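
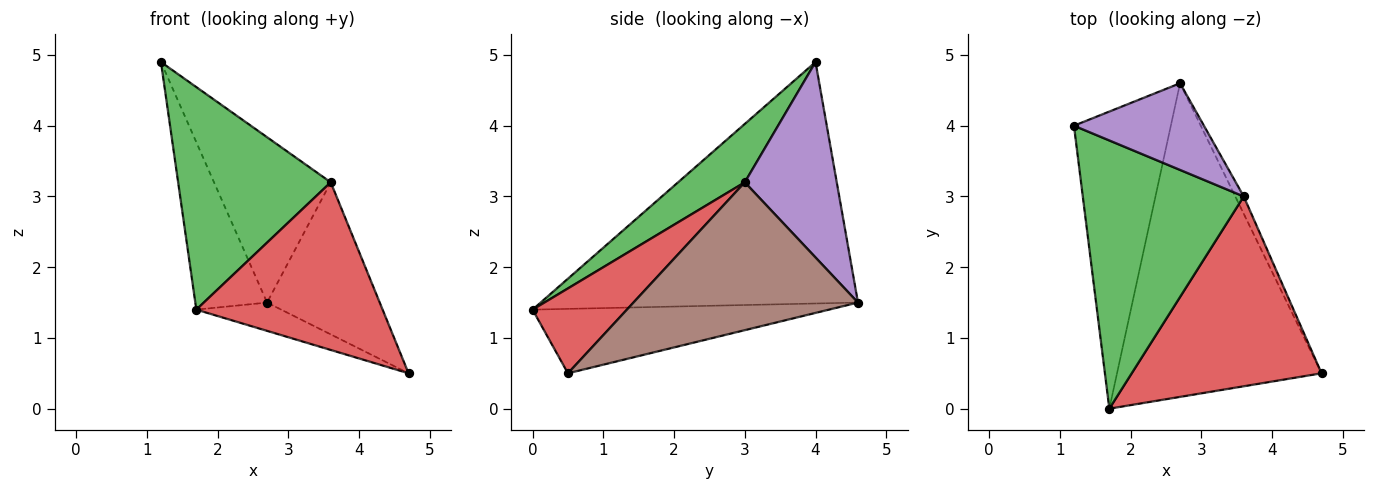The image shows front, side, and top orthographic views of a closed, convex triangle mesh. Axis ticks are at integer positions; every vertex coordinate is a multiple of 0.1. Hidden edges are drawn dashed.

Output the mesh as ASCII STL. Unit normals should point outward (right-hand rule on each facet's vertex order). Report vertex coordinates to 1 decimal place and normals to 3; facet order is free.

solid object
 facet normal -0.908 0.205 -0.364
  outer loop
   vertex 2.7 4.6 1.5
   vertex 1.7 0.0 1.4
   vertex 1.2 4.0 4.9
  endloop
 endfacet
 facet normal -0.299 0.086 -0.950
  outer loop
   vertex 2.7 4.6 1.5
   vertex 4.7 0.5 0.5
   vertex 1.7 0.0 1.4
  endloop
 endfacet
 facet normal 0.269 -0.615 0.741
  outer loop
   vertex 3.6 3.0 3.2
   vertex 1.2 4.0 4.9
   vertex 1.7 0.0 1.4
  endloop
 endfacet
 facet normal 0.318 -0.628 0.711
  outer loop
   vertex 3.6 3.0 3.2
   vertex 1.7 0.0 1.4
   vertex 4.7 0.5 0.5
  endloop
 endfacet
 facet normal 0.572 0.726 0.381
  outer loop
   vertex 3.6 3.0 3.2
   vertex 2.7 4.6 1.5
   vertex 1.2 4.0 4.9
  endloop
 endfacet
 facet normal 0.893 0.448 -0.051
  outer loop
   vertex 3.6 3.0 3.2
   vertex 4.7 0.5 0.5
   vertex 2.7 4.6 1.5
  endloop
 endfacet
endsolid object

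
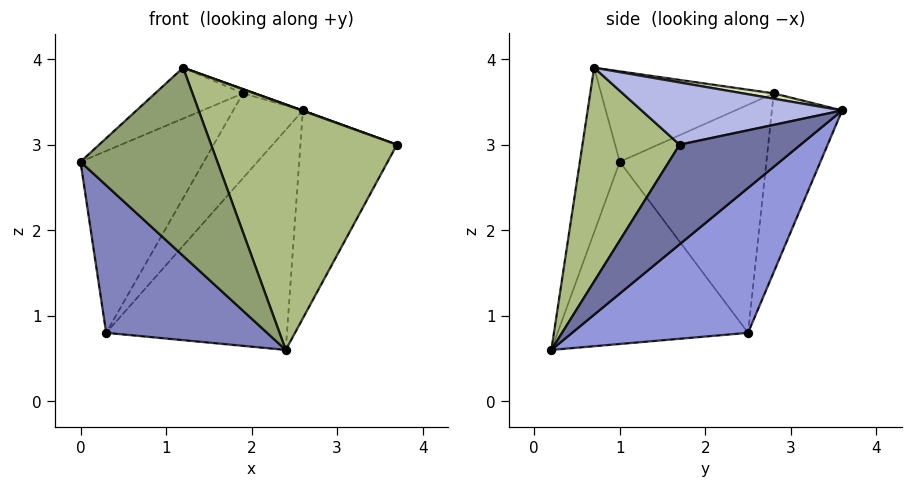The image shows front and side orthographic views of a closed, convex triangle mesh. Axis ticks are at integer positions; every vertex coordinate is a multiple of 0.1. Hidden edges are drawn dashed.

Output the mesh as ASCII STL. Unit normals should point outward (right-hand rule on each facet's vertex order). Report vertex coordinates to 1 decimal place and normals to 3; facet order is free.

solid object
 facet normal 0.606 0.484 -0.631
  outer loop
   vertex 2.4 0.2 0.6
   vertex 2.6 3.6 3.4
   vertex 3.7 1.7 3.0
  endloop
 endfacet
 facet normal -0.655 -0.554 -0.514
  outer loop
   vertex 0.3 2.5 0.8
   vertex 2.4 0.2 0.6
   vertex 0.0 1.0 2.8
  endloop
 endfacet
 facet normal 0.513 0.527 -0.677
  outer loop
   vertex 0.3 2.5 0.8
   vertex 2.6 3.6 3.4
   vertex 2.4 0.2 0.6
  endloop
 endfacet
 facet normal 0.339 -0.002 0.941
  outer loop
   vertex 1.2 0.7 3.9
   vertex 3.7 1.7 3.0
   vertex 2.6 3.6 3.4
  endloop
 endfacet
 facet normal -0.280 -0.959 0.044
  outer loop
   vertex 1.2 0.7 3.9
   vertex 0.0 1.0 2.8
   vertex 2.4 0.2 0.6
  endloop
 endfacet
 facet normal 0.444 -0.848 0.290
  outer loop
   vertex 1.2 0.7 3.9
   vertex 2.4 0.2 0.6
   vertex 3.7 1.7 3.0
  endloop
 endfacet
 facet normal -0.601 0.306 0.739
  outer loop
   vertex 1.9 2.8 3.6
   vertex 0.0 1.0 2.8
   vertex 1.2 0.7 3.9
  endloop
 endfacet
 facet normal 0.193 0.075 0.978
  outer loop
   vertex 1.9 2.8 3.6
   vertex 1.2 0.7 3.9
   vertex 2.6 3.6 3.4
  endloop
 endfacet
 facet normal -0.718 0.604 0.346
  outer loop
   vertex 1.9 2.8 3.6
   vertex 0.3 2.5 0.8
   vertex 0.0 1.0 2.8
  endloop
 endfacet
 facet normal -0.674 0.668 0.314
  outer loop
   vertex 1.9 2.8 3.6
   vertex 2.6 3.6 3.4
   vertex 0.3 2.5 0.8
  endloop
 endfacet
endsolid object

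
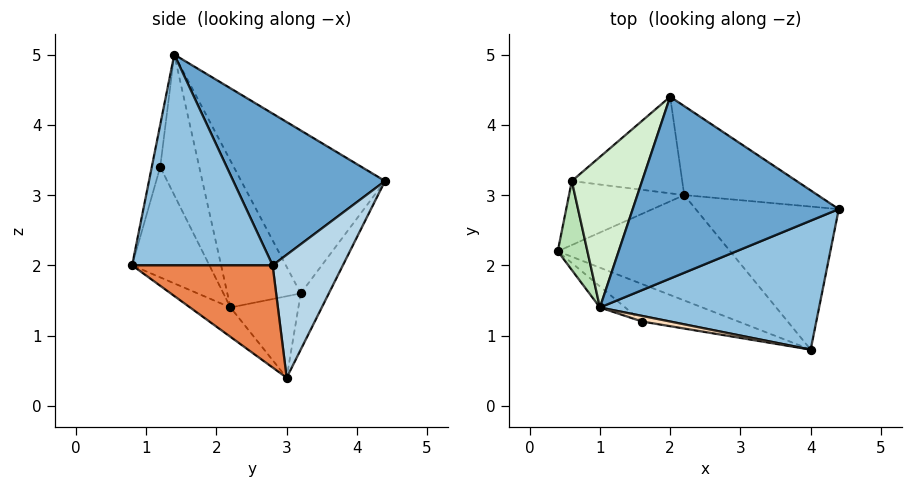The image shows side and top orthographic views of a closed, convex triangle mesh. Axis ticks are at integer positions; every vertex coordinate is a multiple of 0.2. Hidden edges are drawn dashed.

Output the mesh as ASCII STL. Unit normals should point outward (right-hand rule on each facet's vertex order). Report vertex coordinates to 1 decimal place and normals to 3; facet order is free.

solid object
 facet normal 0.570 0.275 0.774
  outer loop
   vertex 1.0 1.4 5.0
   vertex 4.4 2.8 2.0
   vertex 2.0 4.4 3.2
  endloop
 endfacet
 facet normal 0.687 -0.137 0.714
  outer loop
   vertex 4.0 0.8 2.0
   vertex 4.4 2.8 2.0
   vertex 1.0 1.4 5.0
  endloop
 endfacet
 facet normal 0.364 0.843 -0.396
  outer loop
   vertex 2.2 3.0 0.4
   vertex 2.0 4.4 3.2
   vertex 4.4 2.8 2.0
  endloop
 endfacet
 facet normal -0.128 -0.650 -0.750
  outer loop
   vertex 2.2 3.0 0.4
   vertex 4.0 0.8 2.0
   vertex 0.4 2.2 1.4
  endloop
 endfacet
 facet normal 0.577 -0.115 -0.808
  outer loop
   vertex 2.2 3.0 0.4
   vertex 4.4 2.8 2.0
   vertex 4.0 0.8 2.0
  endloop
 endfacet
 facet normal -0.537 -0.838 -0.097
  outer loop
   vertex 1.6 1.2 3.4
   vertex 1.0 1.4 5.0
   vertex 0.4 2.2 1.4
  endloop
 endfacet
 facet normal -0.310 -0.912 -0.270
  outer loop
   vertex 1.6 1.2 3.4
   vertex 0.4 2.2 1.4
   vertex 4.0 0.8 2.0
  endloop
 endfacet
 facet normal -0.119 -0.990 0.079
  outer loop
   vertex 1.6 1.2 3.4
   vertex 4.0 0.8 2.0
   vertex 1.0 1.4 5.0
  endloop
 endfacet
 facet normal -0.556 0.269 -0.786
  outer loop
   vertex 0.6 3.2 1.6
   vertex 2.2 3.0 0.4
   vertex 0.4 2.2 1.4
  endloop
 endfacet
 facet normal -0.228 0.864 -0.448
  outer loop
   vertex 0.6 3.2 1.6
   vertex 2.0 4.4 3.2
   vertex 2.2 3.0 0.4
  endloop
 endfacet
 facet normal -0.968 0.155 0.196
  outer loop
   vertex 0.6 3.2 1.6
   vertex 0.4 2.2 1.4
   vertex 1.0 1.4 5.0
  endloop
 endfacet
 facet normal -0.807 0.478 0.348
  outer loop
   vertex 0.6 3.2 1.6
   vertex 1.0 1.4 5.0
   vertex 2.0 4.4 3.2
  endloop
 endfacet
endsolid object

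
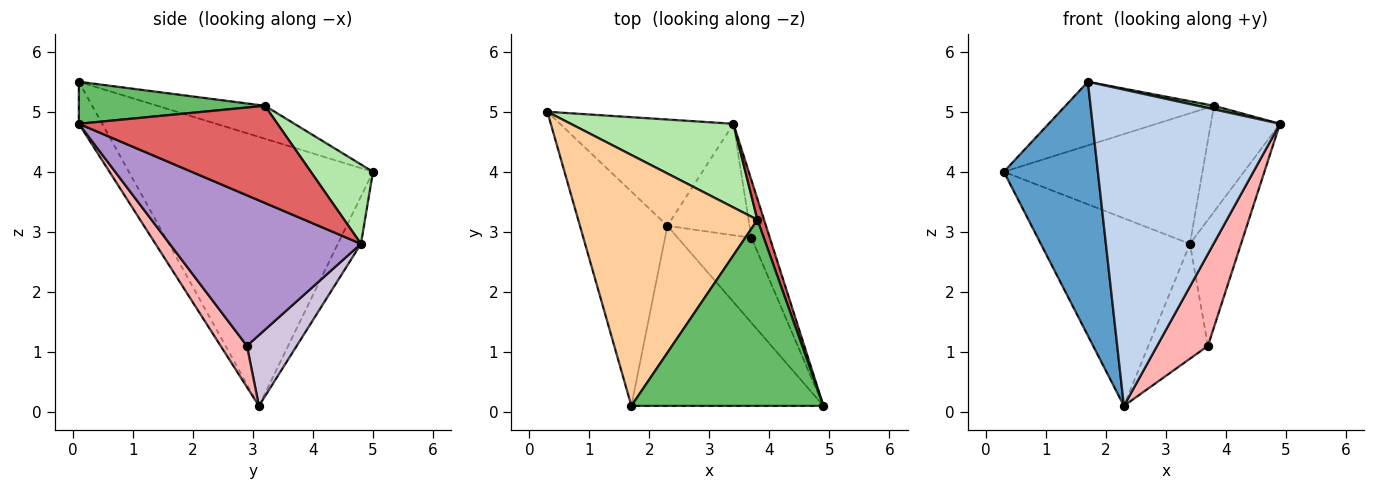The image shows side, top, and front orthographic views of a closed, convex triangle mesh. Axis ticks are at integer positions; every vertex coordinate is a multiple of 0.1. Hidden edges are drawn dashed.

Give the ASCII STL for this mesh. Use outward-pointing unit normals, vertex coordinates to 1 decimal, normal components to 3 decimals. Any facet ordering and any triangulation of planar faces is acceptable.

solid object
 facet normal -0.893 -0.344 -0.290
  outer loop
   vertex 2.3 3.1 0.1
   vertex 1.7 0.1 5.5
   vertex 0.3 5.0 4.0
  endloop
 endfacet
 facet normal -0.108 -0.864 -0.492
  outer loop
   vertex 2.3 3.1 0.1
   vertex 4.9 0.1 4.8
   vertex 1.7 0.1 5.5
  endloop
 endfacet
 facet normal -0.133 0.862 -0.489
  outer loop
   vertex 3.4 4.8 2.8
   vertex 2.3 3.1 0.1
   vertex 0.3 5.0 4.0
  endloop
 endfacet
 facet normal -0.175 0.242 0.954
  outer loop
   vertex 3.8 3.2 5.1
   vertex 0.3 5.0 4.0
   vertex 1.7 0.1 5.5
  endloop
 endfacet
 facet normal 0.214 -0.019 0.977
  outer loop
   vertex 3.8 3.2 5.1
   vertex 1.7 0.1 5.5
   vertex 4.9 0.1 4.8
  endloop
 endfacet
 facet normal 0.255 0.814 0.522
  outer loop
   vertex 3.8 3.2 5.1
   vertex 3.4 4.8 2.8
   vertex 0.3 5.0 4.0
  endloop
 endfacet
 facet normal 0.942 0.328 0.064
  outer loop
   vertex 3.8 3.2 5.1
   vertex 4.9 0.1 4.8
   vertex 3.4 4.8 2.8
  endloop
 endfacet
 facet normal 0.355 -0.686 -0.635
  outer loop
   vertex 3.7 2.9 1.1
   vertex 4.9 0.1 4.8
   vertex 2.3 3.1 0.1
  endloop
 endfacet
 facet normal 0.959 0.256 -0.117
  outer loop
   vertex 3.7 2.9 1.1
   vertex 3.4 4.8 2.8
   vertex 4.9 0.1 4.8
  endloop
 endfacet
 facet normal 0.514 0.615 -0.597
  outer loop
   vertex 3.7 2.9 1.1
   vertex 2.3 3.1 0.1
   vertex 3.4 4.8 2.8
  endloop
 endfacet
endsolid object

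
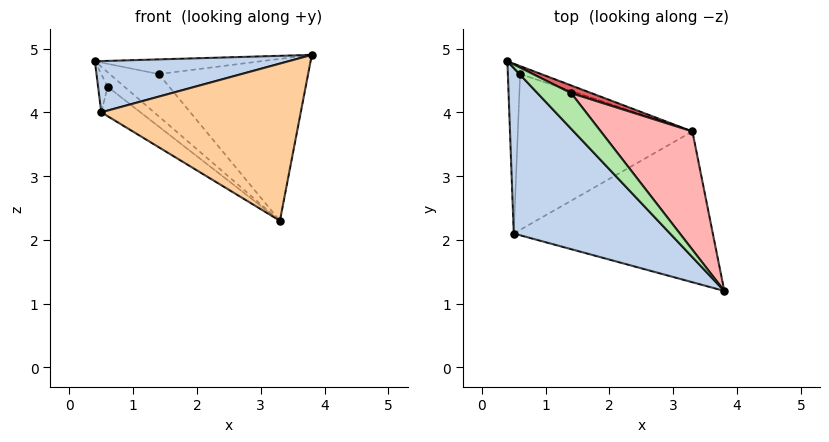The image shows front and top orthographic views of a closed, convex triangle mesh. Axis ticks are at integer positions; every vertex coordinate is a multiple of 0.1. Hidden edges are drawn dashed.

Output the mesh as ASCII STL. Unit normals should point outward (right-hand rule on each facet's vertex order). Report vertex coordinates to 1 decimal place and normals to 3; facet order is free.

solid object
 facet normal -0.080 0.875 -0.477
  outer loop
   vertex 0.6 4.6 4.4
   vertex 0.4 4.8 4.8
   vertex 3.3 3.7 2.3
  endloop
 endfacet
 facet normal -0.323 -0.280 0.904
  outer loop
   vertex 0.5 2.1 4.0
   vertex 3.8 1.2 4.9
   vertex 0.4 4.8 4.8
  endloop
 endfacet
 facet normal -0.865 0.113 -0.489
  outer loop
   vertex 0.5 2.1 4.0
   vertex 0.4 4.8 4.8
   vertex 0.6 4.6 4.4
  endloop
 endfacet
 facet normal -0.008 -0.722 -0.692
  outer loop
   vertex 0.5 2.1 4.0
   vertex 3.3 3.7 2.3
   vertex 3.8 1.2 4.9
  endloop
 endfacet
 facet normal -0.575 0.152 -0.804
  outer loop
   vertex 0.5 2.1 4.0
   vertex 0.6 4.6 4.4
   vertex 3.3 3.7 2.3
  endloop
 endfacet
 facet normal 0.351 0.356 0.866
  outer loop
   vertex 1.4 4.3 4.6
   vertex 0.4 4.8 4.8
   vertex 3.8 1.2 4.9
  endloop
 endfacet
 facet normal 0.467 0.870 0.159
  outer loop
   vertex 1.4 4.3 4.6
   vertex 3.3 3.7 2.3
   vertex 0.4 4.8 4.8
  endloop
 endfacet
 facet normal 0.696 0.580 0.424
  outer loop
   vertex 1.4 4.3 4.6
   vertex 3.8 1.2 4.9
   vertex 3.3 3.7 2.3
  endloop
 endfacet
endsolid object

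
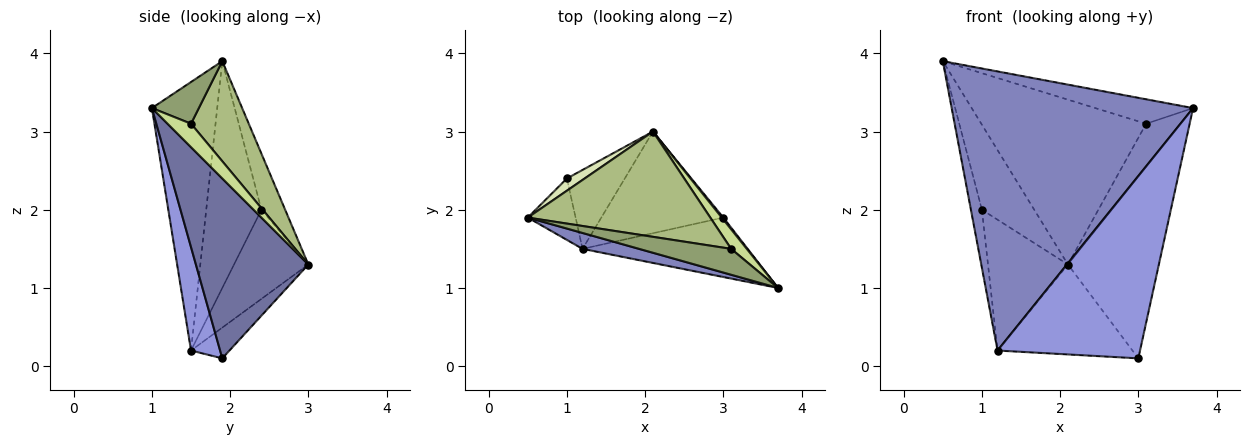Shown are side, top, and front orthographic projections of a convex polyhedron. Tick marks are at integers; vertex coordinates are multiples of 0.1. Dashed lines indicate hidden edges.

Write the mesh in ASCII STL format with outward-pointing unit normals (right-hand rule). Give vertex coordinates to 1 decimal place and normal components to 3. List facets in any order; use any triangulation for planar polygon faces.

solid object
 facet normal 0.778 0.629 0.007
  outer loop
   vertex 3.0 1.9 0.1
   vertex 2.1 3.0 1.3
   vertex 3.7 1.0 3.3
  endloop
 endfacet
 facet normal -0.261 -0.964 0.055
  outer loop
   vertex 1.2 1.5 0.2
   vertex 3.7 1.0 3.3
   vertex 0.5 1.9 3.9
  endloop
 endfacet
 facet normal 0.191 -0.933 -0.304
  outer loop
   vertex 1.2 1.5 0.2
   vertex 3.0 1.9 0.1
   vertex 3.7 1.0 3.3
  endloop
 endfacet
 facet normal -0.186 0.651 -0.736
  outer loop
   vertex 1.2 1.5 0.2
   vertex 2.1 3.0 1.3
   vertex 3.0 1.9 0.1
  endloop
 endfacet
 facet normal 0.313 0.652 0.691
  outer loop
   vertex 3.1 1.5 3.1
   vertex 0.5 1.9 3.9
   vertex 3.7 1.0 3.3
  endloop
 endfacet
 facet normal 0.283 0.808 0.516
  outer loop
   vertex 3.1 1.5 3.1
   vertex 2.1 3.0 1.3
   vertex 0.5 1.9 3.9
  endloop
 endfacet
 facet normal 0.527 0.773 0.352
  outer loop
   vertex 3.1 1.5 3.1
   vertex 3.7 1.0 3.3
   vertex 2.1 3.0 1.3
  endloop
 endfacet
 facet normal -0.410 0.903 0.130
  outer loop
   vertex 1.0 2.4 2.0
   vertex 0.5 1.9 3.9
   vertex 2.1 3.0 1.3
  endloop
 endfacet
 facet normal -0.960 0.191 -0.202
  outer loop
   vertex 1.0 2.4 2.0
   vertex 1.2 1.5 0.2
   vertex 0.5 1.9 3.9
  endloop
 endfacet
 facet normal -0.623 0.670 -0.404
  outer loop
   vertex 1.0 2.4 2.0
   vertex 2.1 3.0 1.3
   vertex 1.2 1.5 0.2
  endloop
 endfacet
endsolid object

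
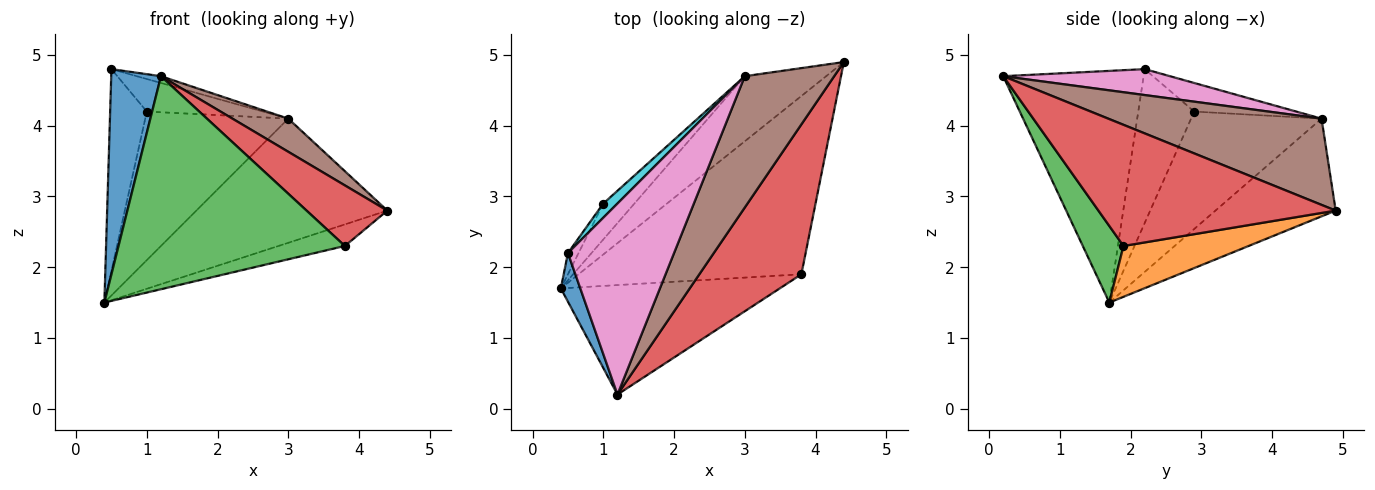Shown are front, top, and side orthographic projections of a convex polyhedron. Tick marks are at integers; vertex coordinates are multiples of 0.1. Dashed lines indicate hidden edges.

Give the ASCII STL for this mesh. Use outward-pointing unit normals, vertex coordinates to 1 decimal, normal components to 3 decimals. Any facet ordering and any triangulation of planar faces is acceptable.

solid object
 facet normal -0.940 -0.333 0.079
  outer loop
   vertex 0.5 2.2 4.8
   vertex 0.4 1.7 1.5
   vertex 1.2 0.2 4.7
  endloop
 endfacet
 facet normal 0.221 0.117 -0.968
  outer loop
   vertex 3.8 1.9 2.3
   vertex 0.4 1.7 1.5
   vertex 4.4 4.9 2.8
  endloop
 endfacet
 facet normal 0.158 -0.878 -0.451
  outer loop
   vertex 3.8 1.9 2.3
   vertex 1.2 0.2 4.7
   vertex 0.4 1.7 1.5
  endloop
 endfacet
 facet normal 0.740 -0.252 0.623
  outer loop
   vertex 3.8 1.9 2.3
   vertex 4.4 4.9 2.8
   vertex 1.2 0.2 4.7
  endloop
 endfacet
 facet normal -0.487 0.774 -0.406
  outer loop
   vertex 3.0 4.7 4.1
   vertex 4.4 4.9 2.8
   vertex 0.4 1.7 1.5
  endloop
 endfacet
 facet normal 0.683 -0.179 0.708
  outer loop
   vertex 3.0 4.7 4.1
   vertex 1.2 0.2 4.7
   vertex 4.4 4.9 2.8
  endloop
 endfacet
 facet normal 0.237 0.035 0.971
  outer loop
   vertex 3.0 4.7 4.1
   vertex 0.5 2.2 4.8
   vertex 1.2 0.2 4.7
  endloop
 endfacet
 facet normal -0.835 0.547 -0.058
  outer loop
   vertex 1.0 2.9 4.2
   vertex 0.4 1.7 1.5
   vertex 0.5 2.2 4.8
  endloop
 endfacet
 facet normal -0.663 0.727 -0.176
  outer loop
   vertex 1.0 2.9 4.2
   vertex 3.0 4.7 4.1
   vertex 0.4 1.7 1.5
  endloop
 endfacet
 facet normal -0.627 0.714 0.311
  outer loop
   vertex 1.0 2.9 4.2
   vertex 0.5 2.2 4.8
   vertex 3.0 4.7 4.1
  endloop
 endfacet
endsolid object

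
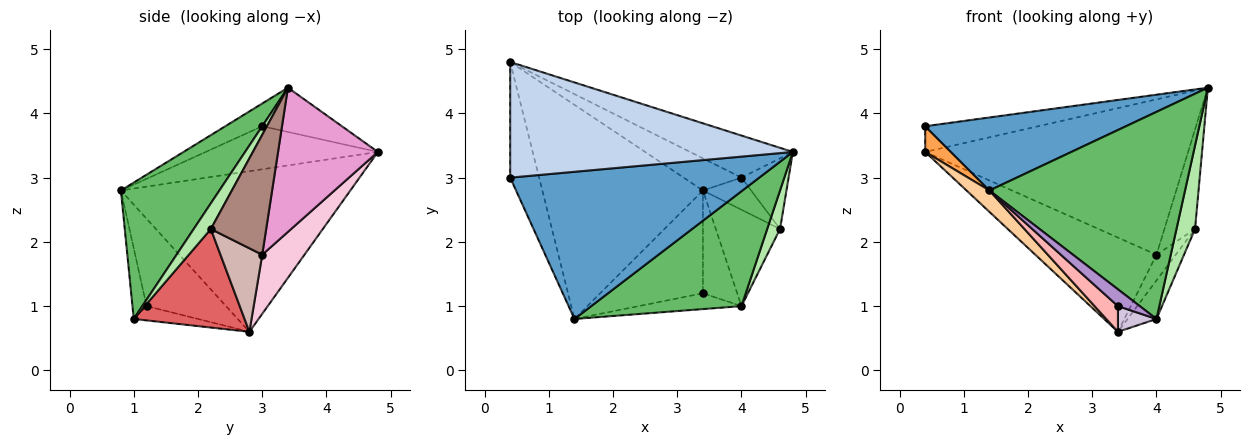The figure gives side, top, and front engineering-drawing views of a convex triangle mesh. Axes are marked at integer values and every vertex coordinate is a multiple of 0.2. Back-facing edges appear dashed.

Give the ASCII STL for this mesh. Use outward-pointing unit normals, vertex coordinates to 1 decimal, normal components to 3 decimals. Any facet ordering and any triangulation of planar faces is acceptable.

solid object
 facet normal -0.081 -0.443 0.893
  outer loop
   vertex 1.4 0.8 2.8
   vertex 4.8 3.4 4.4
   vertex 0.4 3.0 3.8
  endloop
 endfacet
 facet normal -0.151 0.214 0.965
  outer loop
   vertex 0.4 4.8 3.4
   vertex 0.4 3.0 3.8
   vertex 4.8 3.4 4.4
  endloop
 endfacet
 facet normal -0.824 -0.123 -0.553
  outer loop
   vertex 0.4 4.8 3.4
   vertex 1.4 0.8 2.8
   vertex 0.4 3.0 3.8
  endloop
 endfacet
 facet normal -0.705 -0.071 -0.705
  outer loop
   vertex 0.4 4.8 3.4
   vertex 3.4 2.8 0.6
   vertex 1.4 0.8 2.8
  endloop
 endfacet
 facet normal 0.403 -0.800 0.444
  outer loop
   vertex 4.0 1.0 0.8
   vertex 4.8 3.4 4.4
   vertex 1.4 0.8 2.8
  endloop
 endfacet
 facet normal 0.642 -0.696 0.321
  outer loop
   vertex 4.6 2.2 2.2
   vertex 4.8 3.4 4.4
   vertex 4.0 1.0 0.8
  endloop
 endfacet
 facet normal 0.818 0.213 -0.534
  outer loop
   vertex 4.6 2.2 2.2
   vertex 4.0 1.0 0.8
   vertex 3.4 2.8 0.6
  endloop
 endfacet
 facet normal -0.636 -0.187 -0.748
  outer loop
   vertex 3.4 1.2 1.0
   vertex 1.4 0.8 2.8
   vertex 3.4 2.8 0.6
  endloop
 endfacet
 facet normal -0.426 -0.659 -0.620
  outer loop
   vertex 3.4 1.2 1.0
   vertex 4.0 1.0 0.8
   vertex 1.4 0.8 2.8
  endloop
 endfacet
 facet normal -0.375 -0.225 -0.899
  outer loop
   vertex 3.4 1.2 1.0
   vertex 3.4 2.8 0.6
   vertex 4.0 1.0 0.8
  endloop
 endfacet
 facet normal 0.827 0.458 -0.325
  outer loop
   vertex 4.0 3.0 1.8
   vertex 4.8 3.4 4.4
   vertex 4.6 2.2 2.2
  endloop
 endfacet
 facet normal 0.804 0.371 -0.464
  outer loop
   vertex 4.0 3.0 1.8
   vertex 4.6 2.2 2.2
   vertex 3.4 2.8 0.6
  endloop
 endfacet
 facet normal 0.344 0.906 -0.245
  outer loop
   vertex 4.0 3.0 1.8
   vertex 0.4 4.8 3.4
   vertex 4.8 3.4 4.4
  endloop
 endfacet
 facet normal 0.313 0.899 -0.306
  outer loop
   vertex 4.0 3.0 1.8
   vertex 3.4 2.8 0.6
   vertex 0.4 4.8 3.4
  endloop
 endfacet
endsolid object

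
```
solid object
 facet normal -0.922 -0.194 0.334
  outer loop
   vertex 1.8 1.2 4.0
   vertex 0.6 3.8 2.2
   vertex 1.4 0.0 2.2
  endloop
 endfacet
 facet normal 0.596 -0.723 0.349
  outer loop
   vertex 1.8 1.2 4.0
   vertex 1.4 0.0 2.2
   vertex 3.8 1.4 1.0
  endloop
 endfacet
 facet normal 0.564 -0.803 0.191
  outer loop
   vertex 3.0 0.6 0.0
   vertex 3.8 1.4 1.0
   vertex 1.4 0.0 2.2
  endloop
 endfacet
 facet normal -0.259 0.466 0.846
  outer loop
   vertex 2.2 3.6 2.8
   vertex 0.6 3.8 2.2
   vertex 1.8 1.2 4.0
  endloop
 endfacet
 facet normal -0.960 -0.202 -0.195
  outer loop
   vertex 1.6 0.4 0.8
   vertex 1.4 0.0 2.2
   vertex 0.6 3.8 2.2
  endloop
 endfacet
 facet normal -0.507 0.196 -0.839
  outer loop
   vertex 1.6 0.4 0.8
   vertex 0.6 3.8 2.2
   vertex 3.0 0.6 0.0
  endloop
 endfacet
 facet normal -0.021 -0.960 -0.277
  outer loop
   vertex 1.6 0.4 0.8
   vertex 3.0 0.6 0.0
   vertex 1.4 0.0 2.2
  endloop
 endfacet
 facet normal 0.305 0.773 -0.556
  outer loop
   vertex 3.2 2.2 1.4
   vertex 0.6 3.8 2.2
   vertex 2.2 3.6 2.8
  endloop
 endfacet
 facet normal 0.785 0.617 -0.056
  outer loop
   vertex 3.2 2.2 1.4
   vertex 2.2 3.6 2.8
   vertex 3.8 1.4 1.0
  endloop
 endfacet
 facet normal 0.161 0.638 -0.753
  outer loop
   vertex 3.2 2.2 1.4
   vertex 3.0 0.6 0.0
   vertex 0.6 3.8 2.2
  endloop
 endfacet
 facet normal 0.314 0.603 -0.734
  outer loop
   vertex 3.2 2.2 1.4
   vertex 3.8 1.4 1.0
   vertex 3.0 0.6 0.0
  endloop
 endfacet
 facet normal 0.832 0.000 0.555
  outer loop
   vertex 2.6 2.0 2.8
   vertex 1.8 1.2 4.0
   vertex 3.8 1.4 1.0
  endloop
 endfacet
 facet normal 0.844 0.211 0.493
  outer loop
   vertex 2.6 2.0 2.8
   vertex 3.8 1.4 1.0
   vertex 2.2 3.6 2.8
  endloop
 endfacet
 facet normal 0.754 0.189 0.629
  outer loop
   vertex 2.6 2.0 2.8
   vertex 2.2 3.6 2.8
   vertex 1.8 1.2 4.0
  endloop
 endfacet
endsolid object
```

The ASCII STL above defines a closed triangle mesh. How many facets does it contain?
14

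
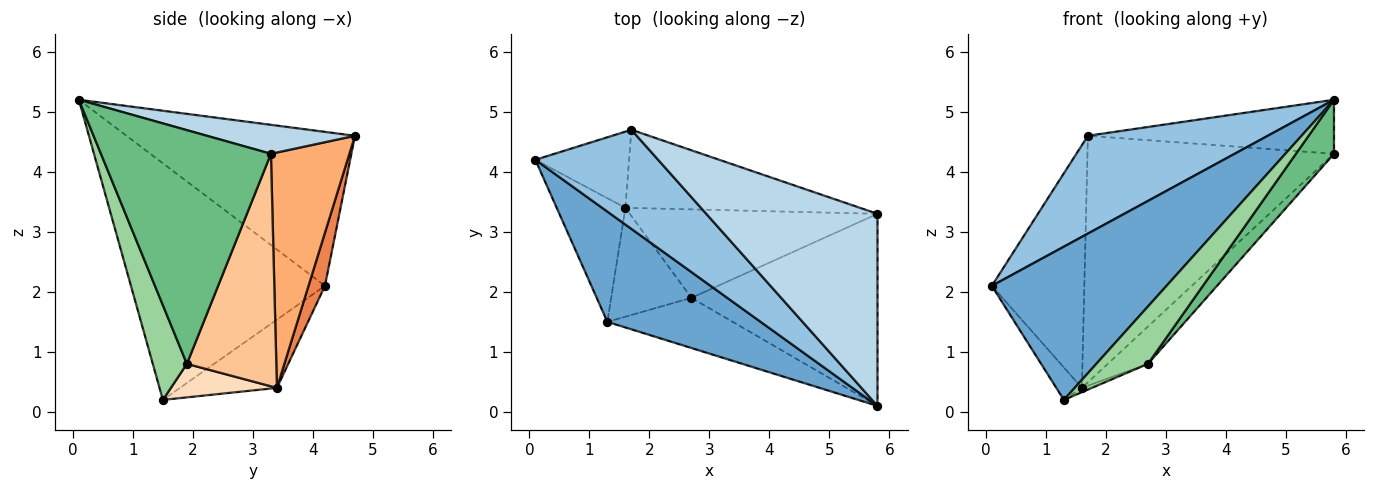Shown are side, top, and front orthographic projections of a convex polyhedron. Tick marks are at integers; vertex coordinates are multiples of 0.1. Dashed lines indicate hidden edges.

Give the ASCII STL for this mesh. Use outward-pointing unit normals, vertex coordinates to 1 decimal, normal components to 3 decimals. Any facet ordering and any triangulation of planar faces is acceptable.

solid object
 facet normal -0.670 -0.603 0.434
  outer loop
   vertex 1.3 1.5 0.2
   vertex 5.8 0.1 5.2
   vertex 0.1 4.2 2.1
  endloop
 endfacet
 facet normal -0.666 -0.524 0.531
  outer loop
   vertex 1.7 4.7 4.6
   vertex 0.1 4.2 2.1
   vertex 5.8 0.1 5.2
  endloop
 endfacet
 facet normal 0.161 0.267 0.950
  outer loop
   vertex 1.7 4.7 4.6
   vertex 5.8 0.1 5.2
   vertex 5.8 3.3 4.3
  endloop
 endfacet
 facet normal -0.693 0.183 -0.697
  outer loop
   vertex 1.6 3.4 0.4
   vertex 1.3 1.5 0.2
   vertex 0.1 4.2 2.1
  endloop
 endfacet
 facet normal 0.167 0.941 -0.295
  outer loop
   vertex 1.6 3.4 0.4
   vertex 0.1 4.2 2.1
   vertex 1.7 4.7 4.6
  endloop
 endfacet
 facet normal 0.290 0.912 -0.289
  outer loop
   vertex 1.6 3.4 0.4
   vertex 1.7 4.7 4.6
   vertex 5.8 3.3 4.3
  endloop
 endfacet
 facet normal 0.654 0.294 -0.697
  outer loop
   vertex 2.7 1.9 0.8
   vertex 1.6 3.4 0.4
   vertex 5.8 3.3 4.3
  endloop
 endfacet
 facet normal 0.385 0.036 -0.922
  outer loop
   vertex 2.7 1.9 0.8
   vertex 1.3 1.5 0.2
   vertex 1.6 3.4 0.4
  endloop
 endfacet
 facet normal 0.771 -0.173 -0.614
  outer loop
   vertex 2.7 1.9 0.8
   vertex 5.8 3.3 4.3
   vertex 5.8 0.1 5.2
  endloop
 endfacet
 facet normal 0.445 -0.674 -0.589
  outer loop
   vertex 2.7 1.9 0.8
   vertex 5.8 0.1 5.2
   vertex 1.3 1.5 0.2
  endloop
 endfacet
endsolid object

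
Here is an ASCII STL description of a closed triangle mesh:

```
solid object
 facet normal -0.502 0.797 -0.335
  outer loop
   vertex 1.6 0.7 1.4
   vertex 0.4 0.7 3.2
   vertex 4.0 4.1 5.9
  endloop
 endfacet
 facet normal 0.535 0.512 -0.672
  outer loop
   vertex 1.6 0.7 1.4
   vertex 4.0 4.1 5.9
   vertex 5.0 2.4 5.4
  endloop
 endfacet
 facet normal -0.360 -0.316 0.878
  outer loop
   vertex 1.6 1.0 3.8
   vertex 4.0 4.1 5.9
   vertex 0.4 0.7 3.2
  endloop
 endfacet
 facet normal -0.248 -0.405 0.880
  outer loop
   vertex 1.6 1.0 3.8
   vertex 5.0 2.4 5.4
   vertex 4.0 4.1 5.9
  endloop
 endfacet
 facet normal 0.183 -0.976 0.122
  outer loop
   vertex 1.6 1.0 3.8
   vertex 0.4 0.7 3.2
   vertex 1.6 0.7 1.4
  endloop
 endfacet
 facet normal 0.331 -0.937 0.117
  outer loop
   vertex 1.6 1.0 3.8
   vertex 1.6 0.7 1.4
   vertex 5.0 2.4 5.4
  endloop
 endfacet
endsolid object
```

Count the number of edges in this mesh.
9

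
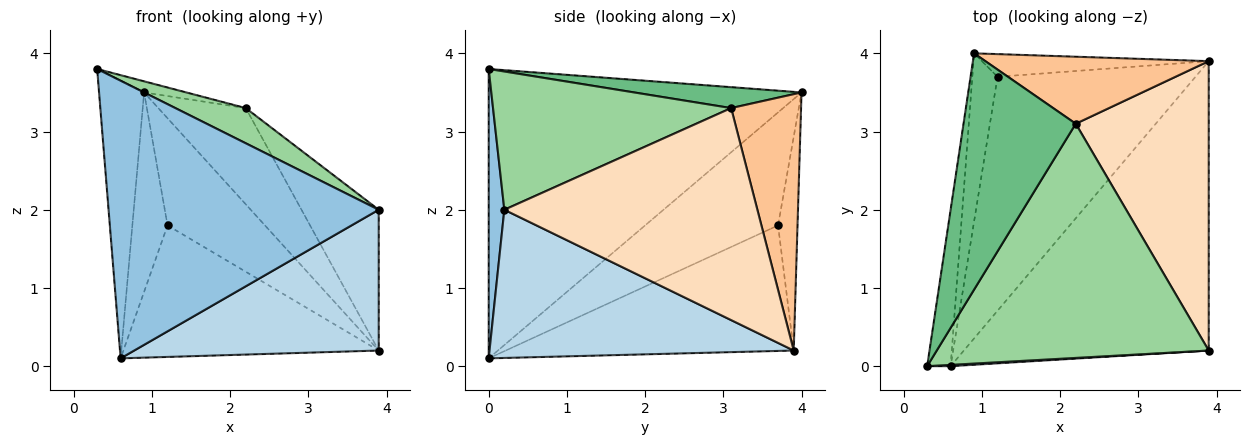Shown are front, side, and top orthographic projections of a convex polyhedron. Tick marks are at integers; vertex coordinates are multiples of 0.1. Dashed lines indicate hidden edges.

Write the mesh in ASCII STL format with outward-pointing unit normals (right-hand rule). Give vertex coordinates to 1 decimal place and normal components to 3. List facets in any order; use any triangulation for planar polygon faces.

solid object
 facet normal -0.987 0.142 -0.080
  outer loop
   vertex 0.6 0.0 0.1
   vertex 0.3 0.0 3.8
   vertex 0.9 4.0 3.5
  endloop
 endfacet
 facet normal 0.058 -0.998 0.005
  outer loop
   vertex 3.9 0.2 2.0
   vertex 0.3 0.0 3.8
   vertex 0.6 0.0 0.1
  endloop
 endfacet
 facet normal 0.478 -0.384 -0.790
  outer loop
   vertex 3.9 0.2 2.0
   vertex 0.6 0.0 0.1
   vertex 3.9 3.9 0.2
  endloop
 endfacet
 facet normal -0.192 0.960 -0.203
  outer loop
   vertex 1.2 3.7 1.8
   vertex 0.9 4.0 3.5
   vertex 3.9 3.9 0.2
  endloop
 endfacet
 facet normal -0.484 0.429 -0.763
  outer loop
   vertex 1.2 3.7 1.8
   vertex 3.9 3.9 0.2
   vertex 0.6 0.0 0.1
  endloop
 endfacet
 facet normal -0.945 0.250 -0.211
  outer loop
   vertex 1.2 3.7 1.8
   vertex 0.6 0.0 0.1
   vertex 0.9 4.0 3.5
  endloop
 endfacet
 facet normal 0.549 0.686 0.478
  outer loop
   vertex 2.2 3.1 3.3
   vertex 3.9 3.9 0.2
   vertex 0.9 4.0 3.5
  endloop
 endfacet
 facet normal 0.820 0.250 0.514
  outer loop
   vertex 2.2 3.1 3.3
   vertex 3.9 0.2 2.0
   vertex 3.9 3.9 0.2
  endloop
 endfacet
 facet normal 0.183 0.046 0.982
  outer loop
   vertex 2.2 3.1 3.3
   vertex 0.9 4.0 3.5
   vertex 0.3 0.0 3.8
  endloop
 endfacet
 facet normal 0.449 -0.133 0.884
  outer loop
   vertex 2.2 3.1 3.3
   vertex 0.3 0.0 3.8
   vertex 3.9 0.2 2.0
  endloop
 endfacet
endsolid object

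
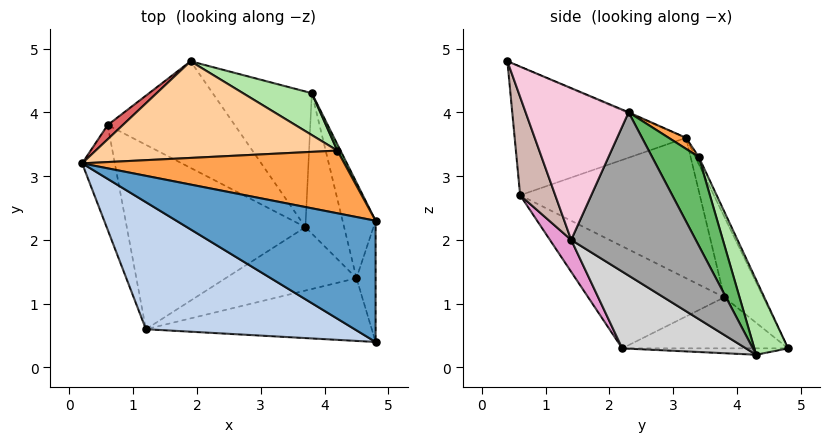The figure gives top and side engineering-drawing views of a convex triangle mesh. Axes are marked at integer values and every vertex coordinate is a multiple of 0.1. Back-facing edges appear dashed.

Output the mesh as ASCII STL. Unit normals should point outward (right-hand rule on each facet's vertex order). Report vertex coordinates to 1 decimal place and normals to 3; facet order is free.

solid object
 facet normal -0.004 0.388 0.922
  outer loop
   vertex 4.8 0.4 4.8
   vertex 4.8 2.3 4.0
   vertex 0.2 3.2 3.6
  endloop
 endfacet
 facet normal -0.470 -0.445 0.763
  outer loop
   vertex 1.2 0.6 2.7
   vertex 4.8 0.4 4.8
   vertex 0.2 3.2 3.6
  endloop
 endfacet
 facet normal 0.035 0.550 0.834
  outer loop
   vertex 4.2 3.4 3.3
   vertex 0.2 3.2 3.6
   vertex 4.8 2.3 4.0
  endloop
 endfacet
 facet normal -0.013 0.902 0.431
  outer loop
   vertex 4.2 3.4 3.3
   vertex 1.9 4.8 0.3
   vertex 0.2 3.2 3.6
  endloop
 endfacet
 facet normal 0.869 0.494 0.031
  outer loop
   vertex 3.8 4.3 0.2
   vertex 4.2 3.4 3.3
   vertex 4.8 2.3 4.0
  endloop
 endfacet
 facet normal 0.259 0.936 0.238
  outer loop
   vertex 3.8 4.3 0.2
   vertex 1.9 4.8 0.3
   vertex 4.2 3.4 3.3
  endloop
 endfacet
 facet normal -0.564 0.819 0.106
  outer loop
   vertex 0.6 3.8 1.1
   vertex 0.2 3.2 3.6
   vertex 1.9 4.8 0.3
  endloop
 endfacet
 facet normal -0.934 -0.284 -0.218
  outer loop
   vertex 0.6 3.8 1.1
   vertex 1.2 0.6 2.7
   vertex 0.2 3.2 3.6
  endloop
 endfacet
 facet normal -0.064 -0.044 -0.997
  outer loop
   vertex 3.7 2.2 0.3
   vertex 1.9 4.8 0.3
   vertex 3.8 4.3 0.2
  endloop
 endfacet
 facet normal -0.361 -0.250 -0.899
  outer loop
   vertex 3.7 2.2 0.3
   vertex 0.6 3.8 1.1
   vertex 1.9 4.8 0.3
  endloop
 endfacet
 facet normal -0.439 -0.466 -0.768
  outer loop
   vertex 3.7 2.2 0.3
   vertex 1.2 0.6 2.7
   vertex 0.6 3.8 1.1
  endloop
 endfacet
 facet normal 0.151 -0.926 -0.347
  outer loop
   vertex 4.5 1.4 2.0
   vertex 4.8 0.4 4.8
   vertex 1.2 0.6 2.7
  endloop
 endfacet
 facet normal 0.114 -0.877 -0.466
  outer loop
   vertex 4.5 1.4 2.0
   vertex 1.2 0.6 2.7
   vertex 3.7 2.2 0.3
  endloop
 endfacet
 facet normal 0.991 -0.053 -0.125
  outer loop
   vertex 4.5 1.4 2.0
   vertex 4.8 2.3 4.0
   vertex 4.8 0.4 4.8
  endloop
 endfacet
 facet normal 0.974 0.113 -0.197
  outer loop
   vertex 4.5 1.4 2.0
   vertex 3.8 4.3 0.2
   vertex 4.8 2.3 4.0
  endloop
 endfacet
 facet normal 0.891 -0.064 -0.449
  outer loop
   vertex 4.5 1.4 2.0
   vertex 3.7 2.2 0.3
   vertex 3.8 4.3 0.2
  endloop
 endfacet
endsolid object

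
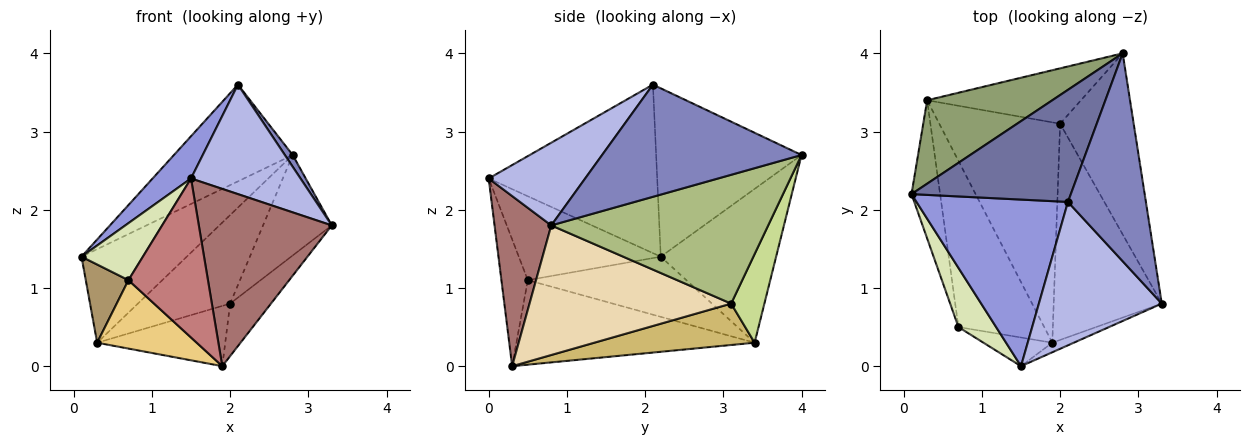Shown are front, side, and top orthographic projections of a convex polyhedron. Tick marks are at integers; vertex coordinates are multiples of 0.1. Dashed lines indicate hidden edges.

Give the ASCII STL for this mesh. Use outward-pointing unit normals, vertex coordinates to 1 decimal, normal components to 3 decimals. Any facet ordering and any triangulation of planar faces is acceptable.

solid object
 facet normal -0.625 0.510 0.591
  outer loop
   vertex 2.1 2.1 3.6
   vertex 2.8 4.0 2.7
   vertex 0.1 2.2 1.4
  endloop
 endfacet
 facet normal 0.821 -0.032 0.570
  outer loop
   vertex 2.1 2.1 3.6
   vertex 3.3 0.8 1.8
   vertex 2.8 4.0 2.7
  endloop
 endfacet
 facet normal -0.733 -0.167 0.659
  outer loop
   vertex 1.5 0.0 2.4
   vertex 2.1 2.1 3.6
   vertex 0.1 2.2 1.4
  endloop
 endfacet
 facet normal 0.472 -0.535 0.701
  outer loop
   vertex 1.5 0.0 2.4
   vertex 3.3 0.8 1.8
   vertex 2.1 2.1 3.6
  endloop
 endfacet
 facet normal -0.633 0.578 0.515
  outer loop
   vertex 0.3 3.4 0.3
   vertex 0.1 2.2 1.4
   vertex 2.8 4.0 2.7
  endloop
 endfacet
 facet normal 0.837 0.265 -0.478
  outer loop
   vertex 2.0 3.1 0.8
   vertex 2.8 4.0 2.7
   vertex 3.3 0.8 1.8
  endloop
 endfacet
 facet normal 0.292 0.811 -0.507
  outer loop
   vertex 2.0 3.1 0.8
   vertex 0.3 3.4 0.3
   vertex 2.8 4.0 2.7
  endloop
 endfacet
 facet normal -0.849 -0.367 0.381
  outer loop
   vertex 0.7 0.5 1.1
   vertex 1.5 0.0 2.4
   vertex 0.1 2.2 1.4
  endloop
 endfacet
 facet normal -0.878 -0.236 -0.417
  outer loop
   vertex 0.7 0.5 1.1
   vertex 0.1 2.2 1.4
   vertex 0.3 3.4 0.3
  endloop
 endfacet
 facet normal 0.314 0.250 -0.916
  outer loop
   vertex 1.9 0.3 0.0
   vertex 0.3 3.4 0.3
   vertex 2.0 3.1 0.8
  endloop
 endfacet
 facet normal -0.673 -0.281 -0.684
  outer loop
   vertex 1.9 0.3 0.0
   vertex 0.7 0.5 1.1
   vertex 0.3 3.4 0.3
  endloop
 endfacet
 facet normal 0.759 0.154 -0.633
  outer loop
   vertex 1.9 0.3 0.0
   vertex 2.0 3.1 0.8
   vertex 3.3 0.8 1.8
  endloop
 endfacet
 facet normal 0.392 -0.919 -0.050
  outer loop
   vertex 1.9 0.3 0.0
   vertex 3.3 0.8 1.8
   vertex 1.5 0.0 2.4
  endloop
 endfacet
 facet normal -0.311 -0.935 -0.169
  outer loop
   vertex 1.9 0.3 0.0
   vertex 1.5 0.0 2.4
   vertex 0.7 0.5 1.1
  endloop
 endfacet
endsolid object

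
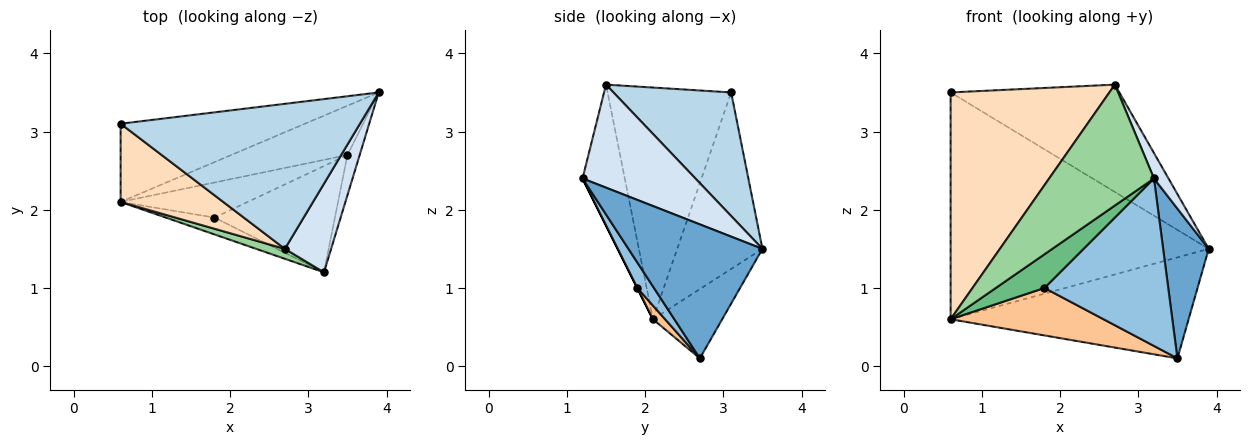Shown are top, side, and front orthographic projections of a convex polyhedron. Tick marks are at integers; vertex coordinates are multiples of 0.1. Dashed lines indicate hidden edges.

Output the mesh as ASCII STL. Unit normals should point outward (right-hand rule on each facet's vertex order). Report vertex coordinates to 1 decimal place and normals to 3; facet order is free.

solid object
 facet normal 0.943 -0.321 -0.086
  outer loop
   vertex 3.5 2.7 0.1
   vertex 3.9 3.5 1.5
   vertex 3.2 1.2 2.4
  endloop
 endfacet
 facet normal 0.113 -0.839 -0.532
  outer loop
   vertex 1.8 1.9 1.0
   vertex 3.5 2.7 0.1
   vertex 3.2 1.2 2.4
  endloop
 endfacet
 facet normal 0.383 0.550 0.742
  outer loop
   vertex 2.7 1.5 3.6
   vertex 3.9 3.5 1.5
   vertex 0.6 3.1 3.5
  endloop
 endfacet
 facet normal 0.906 -0.117 0.407
  outer loop
   vertex 2.7 1.5 3.6
   vertex 3.2 1.2 2.4
   vertex 3.9 3.5 1.5
  endloop
 endfacet
 facet normal -0.298 0.902 -0.311
  outer loop
   vertex 0.6 2.1 0.6
   vertex 0.6 3.1 3.5
   vertex 3.9 3.5 1.5
  endloop
 endfacet
 facet normal -0.253 0.869 -0.424
  outer loop
   vertex 0.6 2.1 0.6
   vertex 3.9 3.5 1.5
   vertex 3.5 2.7 0.1
  endloop
 endfacet
 facet normal 0.064 -0.803 -0.593
  outer loop
   vertex 0.6 2.1 0.6
   vertex 3.5 2.7 0.1
   vertex 1.8 1.9 1.0
  endloop
 endfacet
 facet normal -0.593 -0.761 0.263
  outer loop
   vertex 0.6 2.1 0.6
   vertex 2.7 1.5 3.6
   vertex 0.6 3.1 3.5
  endloop
 endfacet
 facet normal 0.000 -0.894 -0.447
  outer loop
   vertex 0.6 2.1 0.6
   vertex 1.8 1.9 1.0
   vertex 3.2 1.2 2.4
  endloop
 endfacet
 facet normal -0.373 -0.925 0.076
  outer loop
   vertex 0.6 2.1 0.6
   vertex 3.2 1.2 2.4
   vertex 2.7 1.5 3.6
  endloop
 endfacet
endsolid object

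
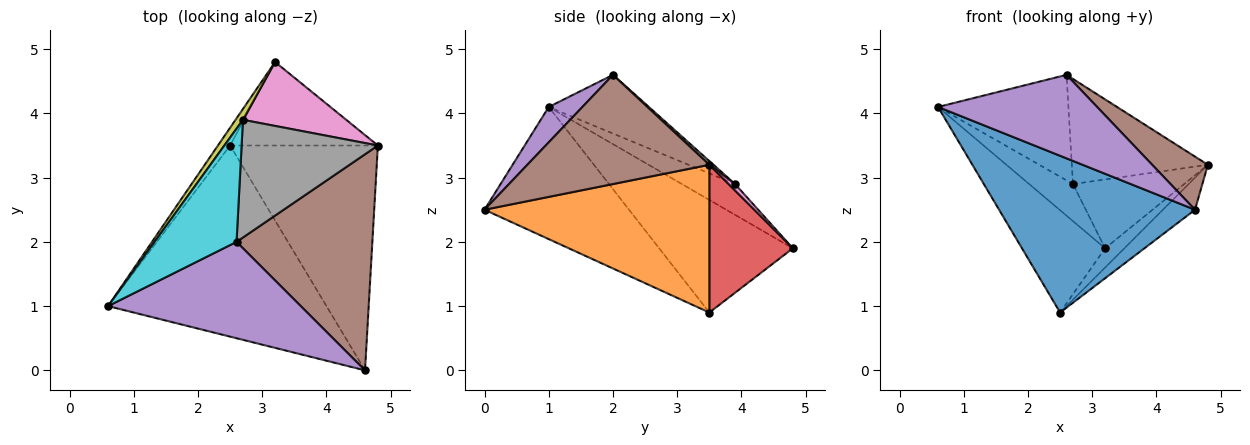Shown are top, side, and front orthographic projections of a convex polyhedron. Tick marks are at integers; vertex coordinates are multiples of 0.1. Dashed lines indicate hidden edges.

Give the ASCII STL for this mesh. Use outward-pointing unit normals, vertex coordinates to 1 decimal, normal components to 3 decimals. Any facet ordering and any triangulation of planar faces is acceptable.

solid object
 facet normal -0.424 -0.574 -0.700
  outer loop
   vertex 2.5 3.5 0.9
   vertex 4.6 0.0 2.5
   vertex 0.6 1.0 4.1
  endloop
 endfacet
 facet normal 0.704 0.101 -0.704
  outer loop
   vertex 2.5 3.5 0.9
   vertex 4.8 3.5 3.2
   vertex 4.6 0.0 2.5
  endloop
 endfacet
 facet normal -0.846 0.526 -0.091
  outer loop
   vertex 3.2 4.8 1.9
   vertex 2.5 3.5 0.9
   vertex 0.6 1.0 4.1
  endloop
 endfacet
 facet normal 0.698 0.161 -0.698
  outer loop
   vertex 3.2 4.8 1.9
   vertex 4.8 3.5 3.2
   vertex 2.5 3.5 0.9
  endloop
 endfacet
 facet normal 0.137 -0.649 0.749
  outer loop
   vertex 2.6 2.0 4.6
   vertex 0.6 1.0 4.1
   vertex 4.6 0.0 2.5
  endloop
 endfacet
 facet normal 0.615 -0.188 0.765
  outer loop
   vertex 2.6 2.0 4.6
   vertex 4.6 0.0 2.5
   vertex 4.8 3.5 3.2
  endloop
 endfacet
 facet normal 0.042 0.732 0.680
  outer loop
   vertex 2.7 3.9 2.9
   vertex 4.8 3.5 3.2
   vertex 3.2 4.8 1.9
  endloop
 endfacet
 facet normal 0.020 0.666 0.746
  outer loop
   vertex 2.7 3.9 2.9
   vertex 2.6 2.0 4.6
   vertex 4.8 3.5 3.2
  endloop
 endfacet
 facet normal -0.759 0.625 0.183
  outer loop
   vertex 2.7 3.9 2.9
   vertex 3.2 4.8 1.9
   vertex 0.6 1.0 4.1
  endloop
 endfacet
 facet normal -0.464 0.604 0.648
  outer loop
   vertex 2.7 3.9 2.9
   vertex 0.6 1.0 4.1
   vertex 2.6 2.0 4.6
  endloop
 endfacet
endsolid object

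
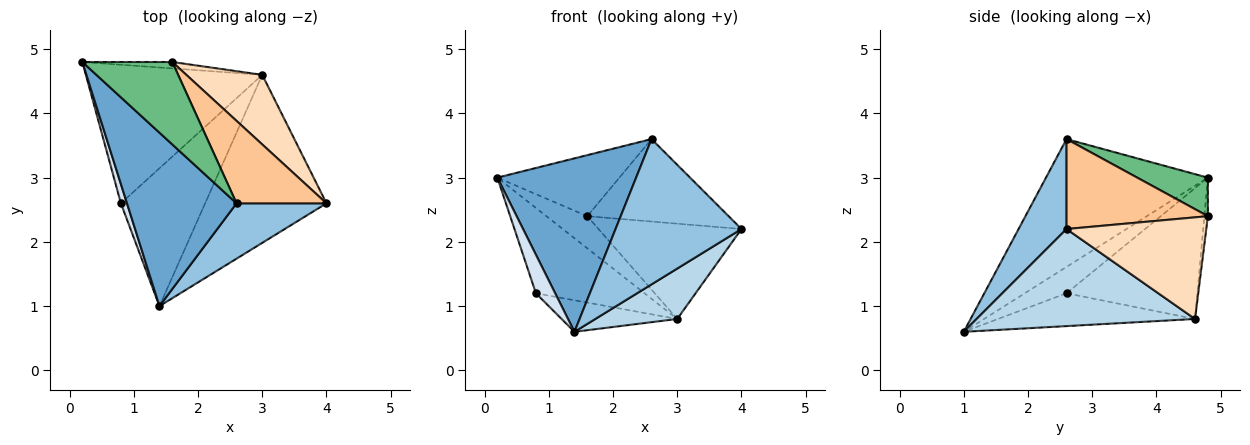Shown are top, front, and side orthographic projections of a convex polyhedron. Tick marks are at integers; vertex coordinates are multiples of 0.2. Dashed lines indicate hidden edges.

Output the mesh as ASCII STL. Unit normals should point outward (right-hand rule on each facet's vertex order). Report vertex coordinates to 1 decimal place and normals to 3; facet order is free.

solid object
 facet normal -0.636 -0.545 0.545
  outer loop
   vertex 2.6 2.6 3.6
   vertex 0.2 4.8 3.0
   vertex 1.4 1.0 0.6
  endloop
 endfacet
 facet normal 0.335 -0.880 0.335
  outer loop
   vertex 2.6 2.6 3.6
   vertex 1.4 1.0 0.6
   vertex 4.0 2.6 2.2
  endloop
 endfacet
 facet normal 0.608 -0.228 -0.760
  outer loop
   vertex 3.0 4.6 0.8
   vertex 4.0 2.6 2.2
   vertex 1.4 1.0 0.6
  endloop
 endfacet
 facet normal -0.889 -0.410 0.205
  outer loop
   vertex 0.8 2.6 1.2
   vertex 1.4 1.0 0.6
   vertex 0.2 4.8 3.0
  endloop
 endfacet
 facet normal -0.534 0.443 -0.720
  outer loop
   vertex 0.8 2.6 1.2
   vertex 0.2 4.8 3.0
   vertex 3.0 4.6 0.8
  endloop
 endfacet
 facet normal -0.355 0.209 -0.911
  outer loop
   vertex 0.8 2.6 1.2
   vertex 3.0 4.6 0.8
   vertex 1.4 1.0 0.6
  endloop
 endfacet
 facet normal 0.577 0.577 0.577
  outer loop
   vertex 1.6 4.8 2.4
   vertex 2.6 2.6 3.6
   vertex 4.0 2.6 2.2
  endloop
 endfacet
 facet normal 0.620 0.634 0.463
  outer loop
   vertex 1.6 4.8 2.4
   vertex 4.0 2.6 2.2
   vertex 3.0 4.6 0.8
  endloop
 endfacet
 facet normal 0.326 0.563 0.760
  outer loop
   vertex 1.6 4.8 2.4
   vertex 0.2 4.8 3.0
   vertex 2.6 2.6 3.6
  endloop
 endfacet
 facet normal -0.084 0.977 -0.195
  outer loop
   vertex 1.6 4.8 2.4
   vertex 3.0 4.6 0.8
   vertex 0.2 4.8 3.0
  endloop
 endfacet
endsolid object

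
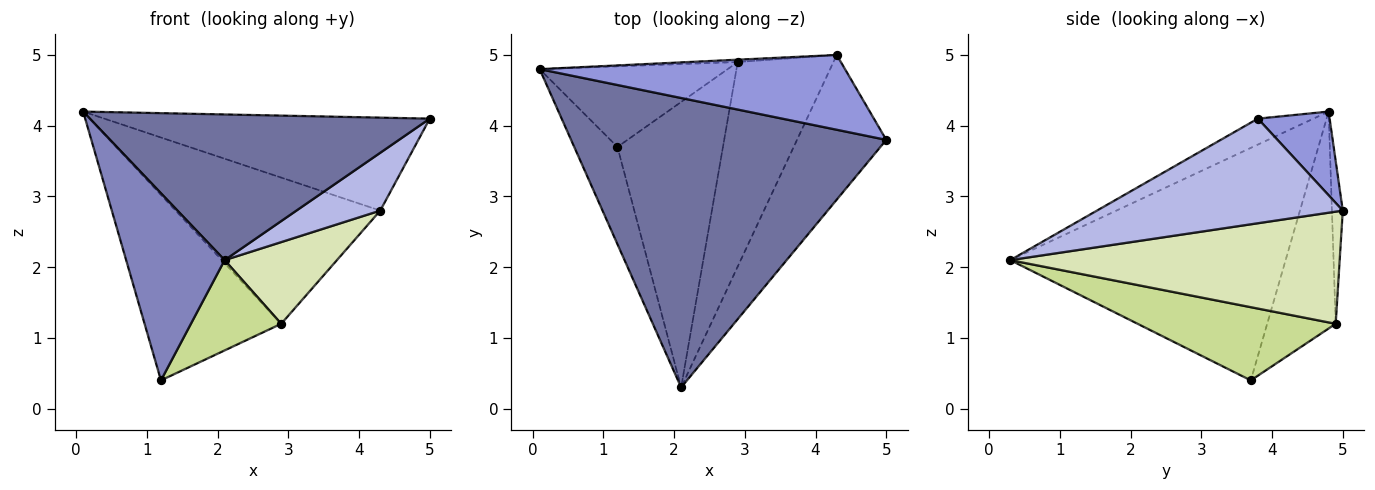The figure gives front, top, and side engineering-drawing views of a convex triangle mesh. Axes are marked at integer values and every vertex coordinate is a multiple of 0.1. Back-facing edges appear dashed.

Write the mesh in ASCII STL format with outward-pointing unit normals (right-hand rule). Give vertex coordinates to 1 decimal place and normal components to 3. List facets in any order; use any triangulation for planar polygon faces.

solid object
 facet normal -0.073 -0.448 0.891
  outer loop
   vertex 2.1 0.3 2.1
   vertex 5.0 3.8 4.1
   vertex 0.1 4.8 4.2
  endloop
 endfacet
 facet normal -0.927 -0.332 -0.172
  outer loop
   vertex 1.2 3.7 0.4
   vertex 2.1 0.3 2.1
   vertex 0.1 4.8 4.2
  endloop
 endfacet
 facet normal 0.169 0.768 0.618
  outer loop
   vertex 4.3 5.0 2.8
   vertex 0.1 4.8 4.2
   vertex 5.0 3.8 4.1
  endloop
 endfacet
 facet normal 0.736 -0.251 -0.628
  outer loop
   vertex 4.3 5.0 2.8
   vertex 5.0 3.8 4.1
   vertex 2.1 0.3 2.1
  endloop
 endfacet
 facet normal -0.418 0.833 -0.362
  outer loop
   vertex 2.9 4.9 1.2
   vertex 1.2 3.7 0.4
   vertex 0.1 4.8 4.2
  endloop
 endfacet
 facet normal -0.053 0.998 -0.016
  outer loop
   vertex 2.9 4.9 1.2
   vertex 0.1 4.8 4.2
   vertex 4.3 5.0 2.8
  endloop
 endfacet
 facet normal 0.552 -0.252 -0.795
  outer loop
   vertex 2.9 4.9 1.2
   vertex 2.1 0.3 2.1
   vertex 1.2 3.7 0.4
  endloop
 endfacet
 facet normal 0.736 -0.251 -0.628
  outer loop
   vertex 2.9 4.9 1.2
   vertex 4.3 5.0 2.8
   vertex 2.1 0.3 2.1
  endloop
 endfacet
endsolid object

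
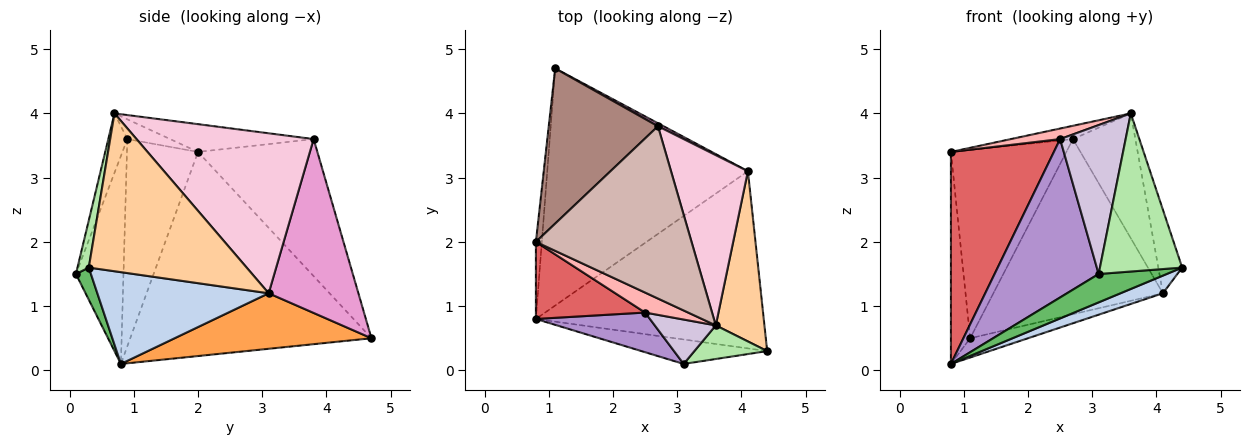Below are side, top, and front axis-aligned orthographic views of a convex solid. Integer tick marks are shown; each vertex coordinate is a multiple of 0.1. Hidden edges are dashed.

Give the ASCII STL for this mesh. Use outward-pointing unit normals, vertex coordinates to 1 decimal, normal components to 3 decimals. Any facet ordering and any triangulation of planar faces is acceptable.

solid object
 facet normal -0.996 0.080 -0.029
  outer loop
   vertex 0.8 2.0 3.4
   vertex 1.1 4.7 0.5
   vertex 0.8 0.8 0.1
  endloop
 endfacet
 facet normal 0.372 -0.092 -0.924
  outer loop
   vertex 4.1 3.1 1.2
   vertex 4.4 0.3 1.6
   vertex 0.8 0.8 0.1
  endloop
 endfacet
 facet normal 0.266 0.078 -0.961
  outer loop
   vertex 4.1 3.1 1.2
   vertex 0.8 0.8 0.1
   vertex 1.1 4.7 0.5
  endloop
 endfacet
 facet normal 0.946 0.143 0.291
  outer loop
   vertex 4.1 3.1 1.2
   vertex 3.6 0.7 4.0
   vertex 4.4 0.3 1.6
  endloop
 endfacet
 facet normal 0.164 -0.747 -0.644
  outer loop
   vertex 3.1 0.1 1.5
   vertex 0.8 0.8 0.1
   vertex 4.4 0.3 1.6
  endloop
 endfacet
 facet normal 0.133 -0.969 0.206
  outer loop
   vertex 3.1 0.1 1.5
   vertex 4.4 0.3 1.6
   vertex 3.6 0.7 4.0
  endloop
 endfacet
 facet normal -0.544 -0.789 0.287
  outer loop
   vertex 2.5 0.9 3.6
   vertex 0.8 2.0 3.4
   vertex 0.8 0.8 0.1
  endloop
 endfacet
 facet normal -0.377 -0.433 0.819
  outer loop
   vertex 2.5 0.9 3.6
   vertex 3.6 0.7 4.0
   vertex 0.8 2.0 3.4
  endloop
 endfacet
 facet normal -0.405 -0.887 0.222
  outer loop
   vertex 2.5 0.9 3.6
   vertex 0.8 0.8 0.1
   vertex 3.1 0.1 1.5
  endloop
 endfacet
 facet normal -0.268 -0.923 0.275
  outer loop
   vertex 2.5 0.9 3.6
   vertex 3.1 0.1 1.5
   vertex 3.6 0.7 4.0
  endloop
 endfacet
 facet normal -0.624 0.603 0.497
  outer loop
   vertex 2.7 3.8 3.6
   vertex 1.1 4.7 0.5
   vertex 0.8 2.0 3.4
  endloop
 endfacet
 facet normal -0.175 0.076 0.982
  outer loop
   vertex 2.7 3.8 3.6
   vertex 0.8 2.0 3.4
   vertex 3.6 0.7 4.0
  endloop
 endfacet
 facet normal 0.468 0.884 0.015
  outer loop
   vertex 2.7 3.8 3.6
   vertex 4.1 3.1 1.2
   vertex 1.1 4.7 0.5
  endloop
 endfacet
 facet normal 0.859 0.303 0.413
  outer loop
   vertex 2.7 3.8 3.6
   vertex 3.6 0.7 4.0
   vertex 4.1 3.1 1.2
  endloop
 endfacet
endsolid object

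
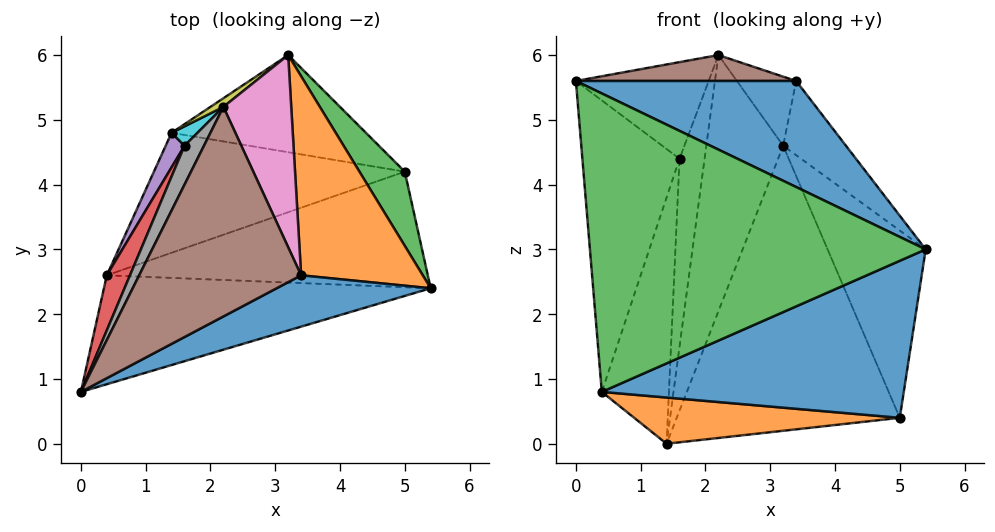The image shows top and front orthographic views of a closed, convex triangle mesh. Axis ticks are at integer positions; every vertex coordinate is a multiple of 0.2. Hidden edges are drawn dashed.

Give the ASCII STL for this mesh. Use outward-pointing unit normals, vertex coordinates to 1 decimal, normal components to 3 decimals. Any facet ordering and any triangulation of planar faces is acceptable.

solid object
 facet normal 0.430 -0.813 0.393
  outer loop
   vertex 3.4 2.6 5.6
   vertex 0.0 0.8 5.6
   vertex 5.4 2.4 3.0
  endloop
 endfacet
 facet normal 0.782 0.218 0.584
  outer loop
   vertex 3.4 2.6 5.6
   vertex 5.4 2.4 3.0
   vertex 3.2 6.0 4.6
  endloop
 endfacet
 facet normal 0.113 -0.933 -0.341
  outer loop
   vertex 0.4 2.6 0.8
   vertex 5.4 2.4 3.0
   vertex 0.0 0.8 5.6
  endloop
 endfacet
 facet normal -0.910 0.407 0.077
  outer loop
   vertex 1.6 4.6 4.4
   vertex 0.4 2.6 0.8
   vertex 0.0 0.8 5.6
  endloop
 endfacet
 facet normal -0.900 0.431 0.061
  outer loop
   vertex 1.6 4.6 4.4
   vertex 1.4 4.8 0.0
   vertex 0.4 2.6 0.8
  endloop
 endfacet
 facet normal 0.065 -0.122 0.990
  outer loop
   vertex 2.2 5.2 6.0
   vertex 0.0 0.8 5.6
   vertex 3.4 2.6 5.6
  endloop
 endfacet
 facet normal 0.723 0.234 0.650
  outer loop
   vertex 2.2 5.2 6.0
   vertex 3.4 2.6 5.6
   vertex 3.2 6.0 4.6
  endloop
 endfacet
 facet normal -0.887 0.428 0.172
  outer loop
   vertex 2.2 5.2 6.0
   vertex 1.6 4.6 4.4
   vertex 0.0 0.8 5.6
  endloop
 endfacet
 facet normal -0.601 0.799 0.027
  outer loop
   vertex 2.2 5.2 6.0
   vertex 3.2 6.0 4.6
   vertex 1.4 4.8 0.0
  endloop
 endfacet
 facet normal -0.785 0.616 0.064
  outer loop
   vertex 2.2 5.2 6.0
   vertex 1.4 4.8 0.0
   vertex 1.6 4.6 4.4
  endloop
 endfacet
 facet normal 0.223 -0.785 -0.578
  outer loop
   vertex 5.0 4.2 0.4
   vertex 5.4 2.4 3.0
   vertex 0.4 2.6 0.8
  endloop
 endfacet
 facet normal 0.044 -0.359 -0.932
  outer loop
   vertex 5.0 4.2 0.4
   vertex 0.4 2.6 0.8
   vertex 1.4 4.8 0.0
  endloop
 endfacet
 facet normal 0.873 0.454 0.180
  outer loop
   vertex 5.0 4.2 0.4
   vertex 3.2 6.0 4.6
   vertex 5.4 2.4 3.0
  endloop
 endfacet
 facet normal 0.190 0.929 -0.317
  outer loop
   vertex 5.0 4.2 0.4
   vertex 1.4 4.8 0.0
   vertex 3.2 6.0 4.6
  endloop
 endfacet
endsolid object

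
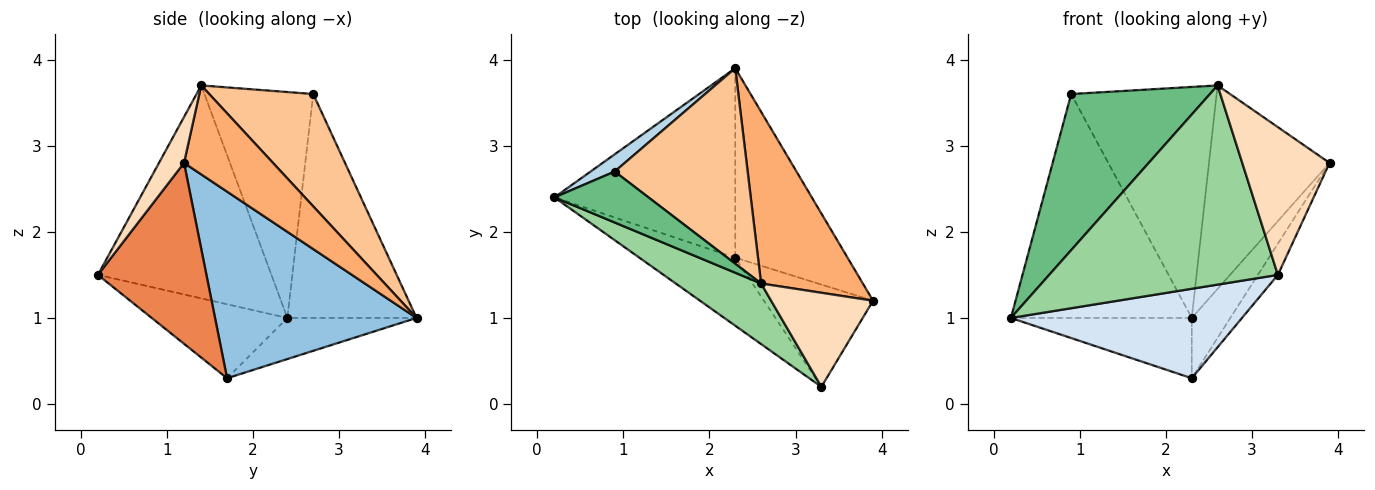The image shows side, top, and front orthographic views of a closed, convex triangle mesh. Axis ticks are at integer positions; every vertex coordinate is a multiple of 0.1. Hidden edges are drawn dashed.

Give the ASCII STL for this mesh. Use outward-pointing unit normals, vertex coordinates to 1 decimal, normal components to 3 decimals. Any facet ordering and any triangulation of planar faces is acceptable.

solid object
 facet normal -0.212 0.296 -0.931
  outer loop
   vertex 2.3 1.7 0.3
   vertex 0.2 2.4 1.0
   vertex 2.3 3.9 1.0
  endloop
 endfacet
 facet normal 0.846 0.162 -0.509
  outer loop
   vertex 2.3 1.7 0.3
   vertex 2.3 3.9 1.0
   vertex 3.9 1.2 2.8
  endloop
 endfacet
 facet normal -0.580 0.812 0.062
  outer loop
   vertex 0.9 2.7 3.6
   vertex 2.3 3.9 1.0
   vertex 0.2 2.4 1.0
  endloop
 endfacet
 facet normal -0.423 -0.721 -0.549
  outer loop
   vertex 3.3 0.2 1.5
   vertex 0.2 2.4 1.0
   vertex 2.3 1.7 0.3
  endloop
 endfacet
 facet normal 0.846 0.156 -0.510
  outer loop
   vertex 3.3 0.2 1.5
   vertex 2.3 1.7 0.3
   vertex 3.9 1.2 2.8
  endloop
 endfacet
 facet normal 0.491 0.666 0.562
  outer loop
   vertex 2.6 1.4 3.7
   vertex 3.9 1.2 2.8
   vertex 2.3 3.9 1.0
  endloop
 endfacet
 facet normal 0.479 0.670 0.567
  outer loop
   vertex 2.6 1.4 3.7
   vertex 2.3 3.9 1.0
   vertex 0.9 2.7 3.6
  endloop
 endfacet
 facet normal 0.235 -0.820 0.522
  outer loop
   vertex 2.6 1.4 3.7
   vertex 3.3 0.2 1.5
   vertex 3.9 1.2 2.8
  endloop
 endfacet
 facet normal -0.598 -0.762 0.249
  outer loop
   vertex 2.6 1.4 3.7
   vertex 0.9 2.7 3.6
   vertex 0.2 2.4 1.0
  endloop
 endfacet
 facet normal -0.587 -0.774 0.235
  outer loop
   vertex 2.6 1.4 3.7
   vertex 0.2 2.4 1.0
   vertex 3.3 0.2 1.5
  endloop
 endfacet
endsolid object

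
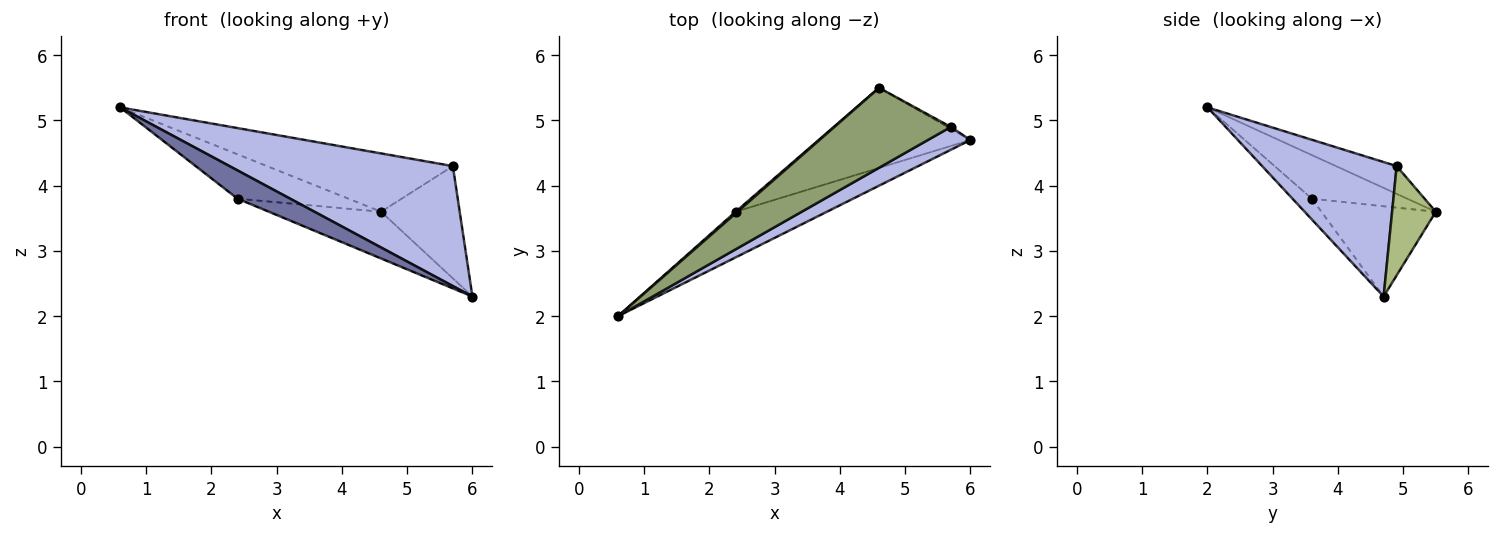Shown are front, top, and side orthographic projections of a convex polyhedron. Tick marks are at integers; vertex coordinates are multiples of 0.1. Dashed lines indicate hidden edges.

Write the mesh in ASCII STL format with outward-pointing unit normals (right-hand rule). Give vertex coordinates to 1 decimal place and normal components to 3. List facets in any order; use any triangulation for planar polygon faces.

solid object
 facet normal -0.190 -0.517 -0.835
  outer loop
   vertex 2.4 3.6 3.8
   vertex 6.0 4.7 2.3
   vertex 0.6 2.0 5.2
  endloop
 endfacet
 facet normal -0.652 0.758 0.028
  outer loop
   vertex 2.4 3.6 3.8
   vertex 0.6 2.0 5.2
   vertex 4.6 5.5 3.6
  endloop
 endfacet
 facet normal -0.457 0.448 -0.768
  outer loop
   vertex 2.4 3.6 3.8
   vertex 4.6 5.5 3.6
   vertex 6.0 4.7 2.3
  endloop
 endfacet
 facet normal 0.509 -0.845 0.161
  outer loop
   vertex 5.7 4.9 4.3
   vertex 0.6 2.0 5.2
   vertex 6.0 4.7 2.3
  endloop
 endfacet
 facet normal -0.189 0.579 0.793
  outer loop
   vertex 5.7 4.9 4.3
   vertex 4.6 5.5 3.6
   vertex 0.6 2.0 5.2
  endloop
 endfacet
 facet normal 0.486 0.874 -0.015
  outer loop
   vertex 5.7 4.9 4.3
   vertex 6.0 4.7 2.3
   vertex 4.6 5.5 3.6
  endloop
 endfacet
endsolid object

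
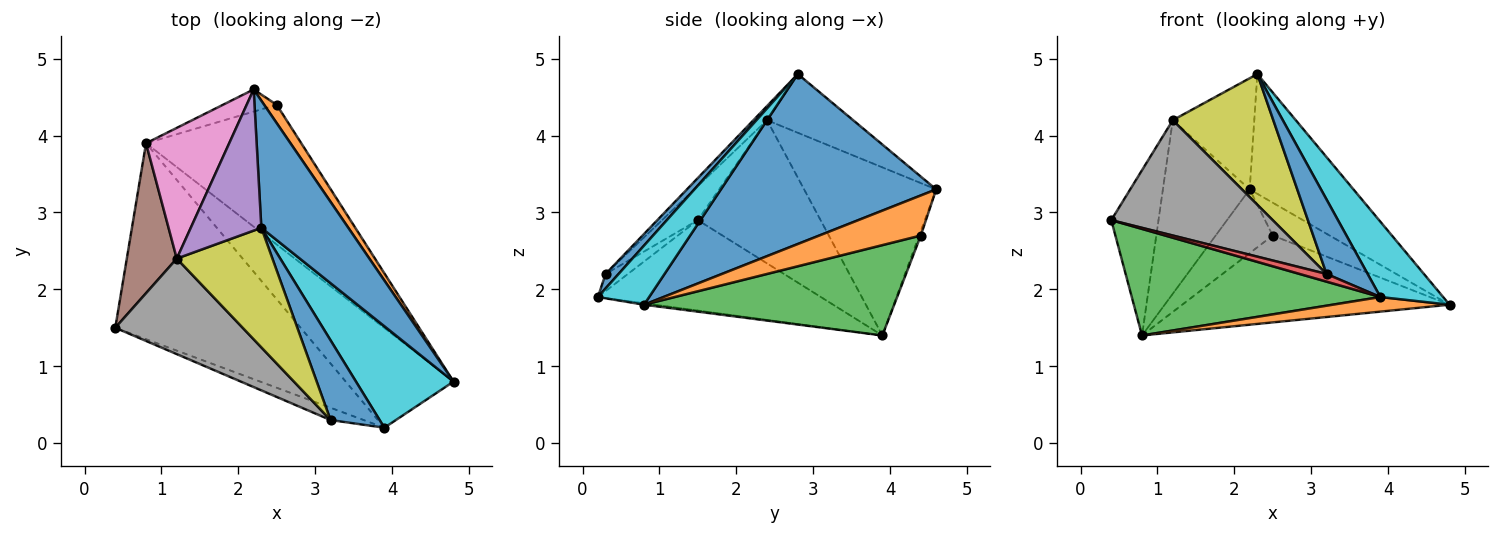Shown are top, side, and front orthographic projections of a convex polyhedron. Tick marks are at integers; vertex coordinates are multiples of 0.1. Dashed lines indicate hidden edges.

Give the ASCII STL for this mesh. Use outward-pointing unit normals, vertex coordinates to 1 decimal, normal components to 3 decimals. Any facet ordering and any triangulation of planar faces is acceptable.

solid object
 facet normal 0.818 0.394 0.419
  outer loop
   vertex 2.3 2.8 4.8
   vertex 4.8 0.8 1.8
   vertex 2.2 4.6 3.3
  endloop
 endfacet
 facet normal 0.841 0.472 0.263
  outer loop
   vertex 2.5 4.4 2.7
   vertex 2.2 4.6 3.3
   vertex 4.8 0.8 1.8
  endloop
 endfacet
 facet normal 0.443 0.473 -0.761
  outer loop
   vertex 2.5 4.4 2.7
   vertex 4.8 0.8 1.8
   vertex 0.8 3.9 1.4
  endloop
 endfacet
 facet normal -0.027 0.944 -0.328
  outer loop
   vertex 2.5 4.4 2.7
   vertex 0.8 3.9 1.4
   vertex 2.2 4.6 3.3
  endloop
 endfacet
 facet normal -0.547 0.518 0.658
  outer loop
   vertex 1.2 2.4 4.2
   vertex 2.3 2.8 4.8
   vertex 2.2 4.6 3.3
  endloop
 endfacet
 facet normal -0.887 0.341 0.310
  outer loop
   vertex 1.2 2.4 4.2
   vertex 0.8 3.9 1.4
   vertex 0.4 1.5 2.9
  endloop
 endfacet
 facet normal -0.772 0.507 0.382
  outer loop
   vertex 1.2 2.4 4.2
   vertex 2.2 4.6 3.3
   vertex 0.8 3.9 1.4
  endloop
 endfacet
 facet normal -0.168 -0.759 0.629
  outer loop
   vertex 1.2 2.4 4.2
   vertex 0.4 1.5 2.9
   vertex 3.2 0.3 2.2
  endloop
 endfacet
 facet normal -0.099 -0.734 0.672
  outer loop
   vertex 1.2 2.4 4.2
   vertex 3.2 0.3 2.2
   vertex 2.3 2.8 4.8
  endloop
 endfacet
 facet normal 0.438 -0.536 0.722
  outer loop
   vertex 3.9 0.2 1.9
   vertex 4.8 0.8 1.8
   vertex 2.3 2.8 4.8
  endloop
 endfacet
 facet normal 0.211 -0.667 0.714
  outer loop
   vertex 3.9 0.2 1.9
   vertex 2.3 2.8 4.8
   vertex 3.2 0.3 2.2
  endloop
 endfacet
 facet normal -0.013 -0.145 -0.989
  outer loop
   vertex 3.9 0.2 1.9
   vertex 0.8 3.9 1.4
   vertex 4.8 0.8 1.8
  endloop
 endfacet
 facet normal -0.394 -0.439 -0.808
  outer loop
   vertex 3.9 0.2 1.9
   vertex 0.4 1.5 2.9
   vertex 0.8 3.9 1.4
  endloop
 endfacet
 facet normal -0.402 -0.485 -0.776
  outer loop
   vertex 3.9 0.2 1.9
   vertex 3.2 0.3 2.2
   vertex 0.4 1.5 2.9
  endloop
 endfacet
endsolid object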